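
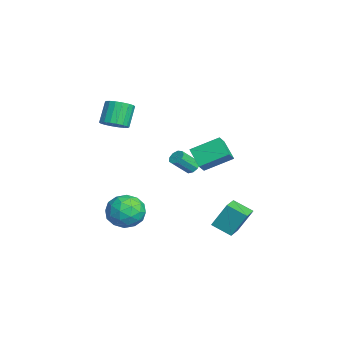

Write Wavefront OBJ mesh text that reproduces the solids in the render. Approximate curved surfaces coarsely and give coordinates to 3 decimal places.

v -0.751 1.687 0.596
v -0.148 1.315 1.229
v -0.656 3.422 1.523
v -0.054 3.05 2.157
v 0.414 2.09 -0.277
v 1.016 1.718 0.357
v 0.508 3.825 0.651
v 1.111 3.453 1.284
v -3.075 1.864 -1.631
v -2.576 2.128 -1.554
v -2.206 1.12 -0.492
v -2.705 0.856 -0.569
v -2.845 2.28 -1.316
v -2.475 1.272 -0.255
v -3.222 2.237 -1.226
v -2.851 1.229 -0.164
v -3.53 2.019 -1.324
v -3.16 1.012 -0.263
v -3.625 1.729 -1.567
v -3.255 0.721 -0.505
v -3.463 1.502 -1.839
v -3.093 0.494 -0.777
v -3.12 1.444 -2.014
v -2.749 0.436 -0.952
v -2.755 1.583 -2.009
v -2.385 0.575 -0.948
v -2.541 1.853 -1.828
v -2.17 0.845 -0.766
v 0.649 2.892 -4.271
v 0.729 3.782 -2.674
v 1.281 3.97 -4.903
v 1.361 4.859 -3.305
v 1.879 2.321 -4.015
v 1.959 3.21 -2.417
v 2.511 3.398 -4.646
v 2.591 4.288 -3.049
v -1.247 -2.945 2.971
v -0.73 -2.225 3.051
v -1.536 -1.795 4.389
v -2.053 -2.515 4.309
v -1.03 -2.094 2.828
v -1.836 -1.664 4.166
v -1.373 -2.131 2.634
v -2.179 -1.701 3.972
v -1.691 -2.33 2.506
v -2.497 -1.9 3.844
v -1.921 -2.65 2.47
v -2.727 -2.22 3.808
v -2.018 -3.029 2.534
v -2.824 -2.599 3.872
v -1.962 -3.391 2.684
v -2.768 -2.961 4.022
v -1.764 -3.665 2.891
v -2.57 -3.235 4.229
v -1.464 -3.796 3.114
v -2.27 -3.366 4.452
v -1.121 -3.759 3.308
v -1.927 -3.329 4.646
v -0.803 -3.56 3.436
v -1.609 -3.13 4.774
v -0.573 -3.24 3.472
v -1.379 -2.81 4.81
v -0.476 -2.861 3.408
v -1.282 -2.431 4.746
v -0.532 -2.499 3.258
v -1.338 -2.069 4.596
v 1.49 -2.272 -2.117
v 2.372 -1.991 -1.275
v 2.828 -3.389 -3.145
v 3.71 -3.108 -2.303
v 2.753 -3.848 -1.983
v 1.926 -3.157 -1.348
v 3.274 -2.223 -3.072
v 2.447 -1.532 -2.437
v 3.474 -1.96 -1.865
v 3.153 -2.965 -1.192
v 2.047 -2.415 -3.228
v 1.726 -3.42 -2.555
v 1.813 -2.033 -1.605
v 3.387 -3.347 -2.815
v 2.824 -3.782 -2.627
v 3.343 -3.616 -2.132
v 1.551 -2.719 -1.648
v 2.07 -2.554 -1.153
v 2.294 -3.646 -1.57
v 3.13 -2.826 -3.267
v 3.649 -2.661 -2.772
v 1.857 -1.764 -2.288
v 2.376 -1.598 -1.793
v 2.906 -1.734 -2.85
v 2.98 -1.85 -1.458
v 3.766 -2.507 -2.062
v 3.51 -1.986 -2.514
v 3.024 -1.58 -2.141
v 2.791 -2.44 -1.062
v 3.577 -3.097 -1.667
v 3.015 -3.532 -1.479
v 2.529 -3.126 -1.105
v 3.439 -2.422 -1.409
v 1.623 -2.283 -2.753
v 2.409 -2.94 -3.358
v 2.671 -2.254 -3.315
v 2.185 -1.848 -2.941
v 1.434 -2.873 -2.358
v 2.22 -3.53 -2.962
v 2.176 -3.8 -2.279
v 1.69 -3.394 -1.906
v 1.761 -2.958 -3.011
f 2 4 1
f 5 2 1
f 1 4 3
f 3 5 1
f 2 8 4
f 6 2 5
f 6 8 2
f 4 8 3
f 7 5 3
f 3 8 7
f 7 6 5
f 8 6 7
f 10 9 13
f 10 13 11
f 11 13 14
f 11 14 12
f 13 9 15
f 13 15 14
f 14 15 16
f 14 16 12
f 15 9 17
f 15 17 16
f 16 17 18
f 16 18 12
f 17 9 19
f 17 19 18
f 18 19 20
f 18 20 12
f 19 9 21
f 19 21 20
f 20 21 22
f 20 22 12
f 21 9 23
f 21 23 22
f 22 23 24
f 22 24 12
f 23 9 25
f 23 25 24
f 24 25 26
f 24 26 12
f 25 9 27
f 25 27 26
f 26 27 28
f 26 28 12
f 27 9 10
f 27 10 28
f 28 10 11
f 28 11 12
f 30 32 29
f 33 30 29
f 29 32 31
f 31 33 29
f 30 36 32
f 34 30 33
f 34 36 30
f 32 36 31
f 35 33 31
f 31 36 35
f 35 34 33
f 36 34 35
f 38 37 41
f 38 41 39
f 39 41 42
f 39 42 40
f 41 37 43
f 41 43 42
f 42 43 44
f 42 44 40
f 43 37 45
f 43 45 44
f 44 45 46
f 44 46 40
f 45 37 47
f 45 47 46
f 46 47 48
f 46 48 40
f 47 37 49
f 47 49 48
f 48 49 50
f 48 50 40
f 49 37 51
f 49 51 50
f 50 51 52
f 50 52 40
f 51 37 53
f 51 53 52
f 52 53 54
f 52 54 40
f 53 37 55
f 53 55 54
f 54 55 56
f 54 56 40
f 55 37 57
f 55 57 56
f 56 57 58
f 56 58 40
f 57 37 59
f 57 59 58
f 58 59 60
f 58 60 40
f 59 37 61
f 59 61 60
f 60 61 62
f 60 62 40
f 61 37 63
f 61 63 62
f 62 63 64
f 62 64 40
f 63 37 65
f 63 65 64
f 64 65 66
f 64 66 40
f 65 37 38
f 65 38 66
f 66 38 39
f 66 39 40
f 67 104 83
f 104 78 107
f 83 107 72
f 104 107 83
f 67 83 79
f 83 72 84
f 79 84 68
f 83 84 79
f 67 79 88
f 79 68 89
f 88 89 74
f 79 89 88
f 67 88 100
f 88 74 103
f 100 103 77
f 88 103 100
f 67 100 104
f 100 77 108
f 104 108 78
f 100 108 104
f 68 84 95
f 84 72 98
f 95 98 76
f 84 98 95
f 72 107 85
f 107 78 106
f 85 106 71
f 107 106 85
f 78 108 105
f 108 77 101
f 105 101 69
f 108 101 105
f 77 103 102
f 103 74 90
f 102 90 73
f 103 90 102
f 74 89 94
f 89 68 91
f 94 91 75
f 89 91 94
f 70 96 82
f 96 76 97
f 82 97 71
f 96 97 82
f 70 82 80
f 82 71 81
f 80 81 69
f 82 81 80
f 70 80 87
f 80 69 86
f 87 86 73
f 80 86 87
f 70 87 92
f 87 73 93
f 92 93 75
f 87 93 92
f 70 92 96
f 92 75 99
f 96 99 76
f 92 99 96
f 71 97 85
f 97 76 98
f 85 98 72
f 97 98 85
f 69 81 105
f 81 71 106
f 105 106 78
f 81 106 105
f 73 86 102
f 86 69 101
f 102 101 77
f 86 101 102
f 75 93 94
f 93 73 90
f 94 90 74
f 93 90 94
f 76 99 95
f 99 75 91
f 95 91 68
f 99 91 95



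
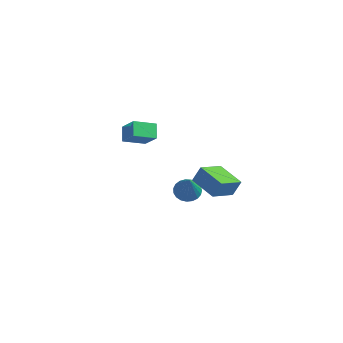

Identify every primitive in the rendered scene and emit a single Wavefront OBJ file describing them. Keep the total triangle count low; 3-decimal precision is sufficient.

v -3.258 -2.035 -0.937
v -2.435 -2.239 -0.16
v -2.669 -1.124 -1.321
v -1.846 -1.328 -0.544
v -2.854 -2.532 -1.496
v -2.031 -2.736 -0.719
v -2.265 -1.621 -1.88
v -1.442 -1.825 -1.103
v 1.107 -2.876 -2.96
v 1.66 -2.872 -3.263
v 1.893 -3.744 -1.54
v 1.669 -2.646 -3.13
v 1.581 -2.46 -2.968
v 1.411 -2.346 -2.804
v 1.189 -2.324 -2.667
v 0.953 -2.397 -2.581
v 0.743 -2.552 -2.56
v 0.596 -2.764 -2.609
v 0.538 -2.995 -2.718
v 0.578 -3.205 -2.869
v 0.71 -3.359 -3.035
v 0.91 -3.428 -3.189
v 1.145 -3.403 -3.303
v 1.373 -3.286 -3.357
v 1.555 -3.098 -3.343
v 2.343 -4.159 -1.124
v 2.59 -3.897 -0.354
v 2.512 -2.956 -1.588
v 2.759 -2.694 -0.818
v 3.661 -4.466 -1.442
v 3.908 -4.204 -0.672
v 3.83 -3.263 -1.906
v 4.077 -3.001 -1.136
f 2 4 1
f 5 2 1
f 1 4 3
f 3 5 1
f 2 8 4
f 6 2 5
f 6 8 2
f 4 8 3
f 7 5 3
f 3 8 7
f 7 6 5
f 8 6 7
f 10 9 12
f 10 12 11
f 12 9 13
f 12 13 11
f 13 9 14
f 13 14 11
f 14 9 15
f 14 15 11
f 15 9 16
f 15 16 11
f 16 9 17
f 16 17 11
f 17 9 18
f 17 18 11
f 18 9 19
f 18 19 11
f 19 9 20
f 19 20 11
f 20 9 21
f 20 21 11
f 21 9 22
f 21 22 11
f 22 9 23
f 22 23 11
f 23 9 24
f 23 24 11
f 24 9 25
f 24 25 11
f 25 9 10
f 25 10 11
f 27 29 26
f 30 27 26
f 26 29 28
f 28 30 26
f 27 33 29
f 31 27 30
f 31 33 27
f 29 33 28
f 32 30 28
f 28 33 32
f 32 31 30
f 33 31 32



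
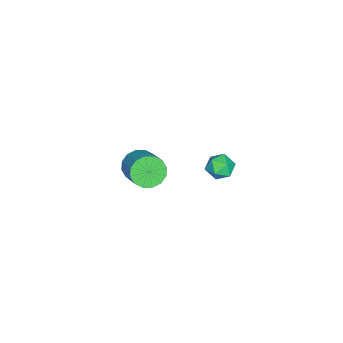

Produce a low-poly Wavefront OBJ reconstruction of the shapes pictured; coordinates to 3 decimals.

v -1.067 -2.291 -3.654
v -0.717 -1.983 -4.412
v 0.377 -1.141 -3.564
v 0.027 -1.449 -2.806
v -1.041 -1.677 -4.297
v 0.052 -0.834 -3.449
v -1.373 -1.535 -4.01
v -0.279 -0.693 -3.162
v -1.622 -1.596 -3.628
v -0.529 -0.754 -2.78
v -1.723 -1.843 -3.252
v -0.629 -1.001 -2.404
v -1.648 -2.211 -2.985
v -0.554 -1.368 -2.137
v -1.417 -2.599 -2.896
v -0.323 -1.757 -2.048
v -1.092 -2.906 -3.011
v 0.001 -2.063 -2.163
v -0.761 -3.047 -3.298
v 0.333 -2.205 -2.45
v -0.511 -2.986 -3.68
v 0.582 -2.144 -2.832
v -0.411 -2.739 -4.056
v 0.683 -1.897 -3.208
v -0.486 -2.372 -4.323
v 0.608 -1.529 -3.475
v 2.792 3.049 2.385
v 3.255 3.357 1.953
v 3.645 2.723 3.067
v 4.108 3.031 2.635
v 3.664 3.425 3.015
v 3.137 3.626 2.593
v 3.763 2.454 2.427
v 3.236 2.655 2.005
v 3.855 2.99 1.979
v 3.794 3.59 2.342
v 3.106 2.49 2.678
v 3.045 3.09 3.041
f 2 1 5
f 2 5 3
f 3 5 6
f 3 6 4
f 5 1 7
f 5 7 6
f 6 7 8
f 6 8 4
f 7 1 9
f 7 9 8
f 8 9 10
f 8 10 4
f 9 1 11
f 9 11 10
f 10 11 12
f 10 12 4
f 11 1 13
f 11 13 12
f 12 13 14
f 12 14 4
f 13 1 15
f 13 15 14
f 14 15 16
f 14 16 4
f 15 1 17
f 15 17 16
f 16 17 18
f 16 18 4
f 17 1 19
f 17 19 18
f 18 19 20
f 18 20 4
f 19 1 21
f 19 21 20
f 20 21 22
f 20 22 4
f 21 1 23
f 21 23 22
f 22 23 24
f 22 24 4
f 23 1 25
f 23 25 24
f 24 25 26
f 24 26 4
f 25 1 2
f 25 2 26
f 26 2 3
f 26 3 4
f 27 38 32
f 27 32 28
f 27 28 34
f 27 34 37
f 27 37 38
f 28 32 36
f 32 38 31
f 38 37 29
f 37 34 33
f 34 28 35
f 30 36 31
f 30 31 29
f 30 29 33
f 30 33 35
f 30 35 36
f 31 36 32
f 29 31 38
f 33 29 37
f 35 33 34
f 36 35 28



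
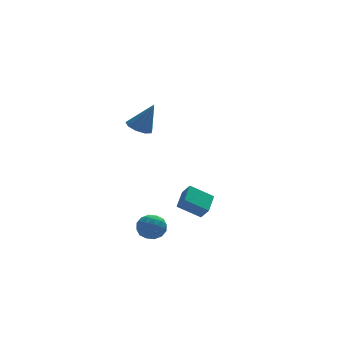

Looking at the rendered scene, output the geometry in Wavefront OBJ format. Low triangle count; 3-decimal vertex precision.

v -3.853 -2.434 -3.984
v -3.03 -2.88 -4.228
v -4.51 -3.82 -3.672
v -3.687 -4.266 -3.916
v -3.726 -3.728 -3.112
v -3.32 -2.872 -3.306
v -4.22 -3.828 -4.594
v -3.814 -2.972 -4.788
v -3.256 -3.741 -4.605
v -2.951 -3.679 -3.689
v -4.589 -3.021 -4.211
v -4.284 -2.959 -3.295
v -3.384 -2.535 -4.134
v -4.156 -4.165 -3.766
v -4.179 -3.849 -3.294
v -3.695 -4.11 -3.437
v -3.554 -2.531 -3.591
v -3.071 -2.792 -3.735
v -3.48 -3.291 -3.079
v -4.469 -3.908 -4.165
v -3.986 -4.169 -4.309
v -3.845 -2.59 -4.463
v -3.361 -2.851 -4.606
v -4.06 -3.409 -4.821
v -3.033 -3.304 -4.499
v -3.419 -4.118 -4.315
v -3.733 -3.861 -4.714
v -3.494 -3.358 -4.828
v -2.854 -3.267 -3.96
v -3.24 -4.082 -3.777
v -3.263 -3.766 -3.305
v -3.024 -3.262 -3.418
v -2.987 -3.774 -4.182
v -4.3 -2.618 -4.123
v -4.686 -3.433 -3.94
v -4.516 -3.438 -4.482
v -4.277 -2.934 -4.595
v -4.121 -2.582 -3.585
v -4.507 -3.396 -3.401
v -4.046 -3.342 -3.072
v -3.807 -2.839 -3.186
v -4.553 -2.926 -3.718
v -3.796 -0.582 3.066
v -3.182 -1.104 2.712
v -2.944 -0.838 4.914
v -2.995 -0.532 2.704
v -3.182 0.017 2.867
v -3.657 0.285 3.122
v -4.196 0.148 3.352
v -4.548 -0.331 3.448
v -4.548 -0.927 3.365
v -4.196 -1.362 3.143
v -3.656 -1.432 2.885
v 0.016 -0.57 -4.986
v -1.402 -0.179 -4.074
v 0.716 0.731 -4.454
v -0.702 1.122 -3.543
v 0.362 -1.062 -4.237
v -1.056 -0.671 -3.326
v 1.062 0.239 -3.706
v -0.356 0.63 -2.794
f 1 38 17
f 38 12 41
f 17 41 6
f 38 41 17
f 1 17 13
f 17 6 18
f 13 18 2
f 17 18 13
f 1 13 22
f 13 2 23
f 22 23 8
f 13 23 22
f 1 22 34
f 22 8 37
f 34 37 11
f 22 37 34
f 1 34 38
f 34 11 42
f 38 42 12
f 34 42 38
f 2 18 29
f 18 6 32
f 29 32 10
f 18 32 29
f 6 41 19
f 41 12 40
f 19 40 5
f 41 40 19
f 12 42 39
f 42 11 35
f 39 35 3
f 42 35 39
f 11 37 36
f 37 8 24
f 36 24 7
f 37 24 36
f 8 23 28
f 23 2 25
f 28 25 9
f 23 25 28
f 4 30 16
f 30 10 31
f 16 31 5
f 30 31 16
f 4 16 14
f 16 5 15
f 14 15 3
f 16 15 14
f 4 14 21
f 14 3 20
f 21 20 7
f 14 20 21
f 4 21 26
f 21 7 27
f 26 27 9
f 21 27 26
f 4 26 30
f 26 9 33
f 30 33 10
f 26 33 30
f 5 31 19
f 31 10 32
f 19 32 6
f 31 32 19
f 3 15 39
f 15 5 40
f 39 40 12
f 15 40 39
f 7 20 36
f 20 3 35
f 36 35 11
f 20 35 36
f 9 27 28
f 27 7 24
f 28 24 8
f 27 24 28
f 10 33 29
f 33 9 25
f 29 25 2
f 33 25 29
f 44 43 46
f 44 46 45
f 46 43 47
f 46 47 45
f 47 43 48
f 47 48 45
f 48 43 49
f 48 49 45
f 49 43 50
f 49 50 45
f 50 43 51
f 50 51 45
f 51 43 52
f 51 52 45
f 52 43 53
f 52 53 45
f 53 43 44
f 53 44 45
f 55 57 54
f 58 55 54
f 54 57 56
f 56 58 54
f 55 61 57
f 59 55 58
f 59 61 55
f 57 61 56
f 60 58 56
f 56 61 60
f 60 59 58
f 61 59 60



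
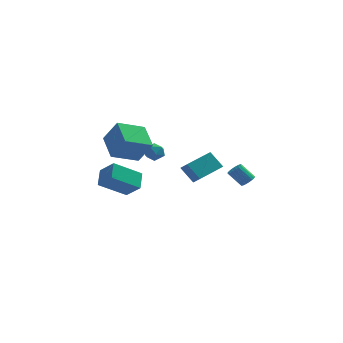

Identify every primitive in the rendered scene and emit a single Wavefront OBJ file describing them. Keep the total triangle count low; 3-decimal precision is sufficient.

v -2.287 3.958 -0.511
v -1.605 3.779 -0.342
v -2.575 2.821 -0.558
v -1.893 2.642 -0.389
v -2.317 2.96 0.106
v -2.14 3.663 0.135
v -2.04 2.937 -1.035
v -1.863 3.64 -1.006
v -1.452 3.148 -0.665
v -1.624 3.162 0.04
v -2.556 3.438 -0.94
v -2.728 3.452 -0.235
v -5.144 1.012 -2.425
v -4.229 0.424 -1.576
v -5.182 2.078 -1.647
v -4.267 1.489 -0.797
v -3.573 1.871 -3.523
v -2.658 1.282 -2.673
v -3.611 2.936 -2.744
v -2.696 2.348 -1.895
v 4.115 -3.985 0.29
v 4.377 -4.33 0.538
v 3.608 -4.281 1.419
v 3.345 -3.935 1.17
v 4.473 -4.123 0.61
v 3.703 -4.074 1.491
v 4.486 -3.884 0.609
v 3.717 -3.835 1.489
v 4.415 -3.668 0.535
v 3.645 -3.619 1.415
v 4.275 -3.525 0.404
v 3.505 -3.476 1.284
v 4.098 -3.487 0.247
v 3.328 -3.438 1.128
v 3.925 -3.563 0.1
v 3.156 -3.513 0.981
v 3.795 -3.735 -0.003
v 3.026 -3.686 0.877
v 3.739 -3.965 -0.039
v 2.97 -3.916 0.841
v 3.769 -4.199 -0
v 2.999 -4.15 0.88
v 3.878 -4.384 0.105
v 3.108 -4.335 0.985
v 4.041 -4.478 0.253
v 3.272 -4.429 1.133
v 4.221 -4.458 0.409
v 3.452 -4.409 1.29
v 0.505 1.042 -1.955
v 0.96 0.399 -1.406
v -0.283 1.349 -0.941
v 0.172 0.706 -0.393
v 1.728 2.374 -1.407
v 2.183 1.731 -0.859
v 0.94 2.681 -0.394
v 1.395 2.038 0.155
v -2.551 -0.131 0.1
v -4 -1.149 0.732
v -3.239 1.394 0.979
v -4.688 0.377 1.611
v -1.652 -0.537 1.509
v -3.101 -1.554 2.141
v -2.34 0.989 2.388
v -3.789 -0.029 3.02
f 1 12 6
f 1 6 2
f 1 2 8
f 1 8 11
f 1 11 12
f 2 6 10
f 6 12 5
f 12 11 3
f 11 8 7
f 8 2 9
f 4 10 5
f 4 5 3
f 4 3 7
f 4 7 9
f 4 9 10
f 5 10 6
f 3 5 12
f 7 3 11
f 9 7 8
f 10 9 2
f 14 16 13
f 17 14 13
f 13 16 15
f 15 17 13
f 14 20 16
f 18 14 17
f 18 20 14
f 16 20 15
f 19 17 15
f 15 20 19
f 19 18 17
f 20 18 19
f 22 21 25
f 22 25 23
f 23 25 26
f 23 26 24
f 25 21 27
f 25 27 26
f 26 27 28
f 26 28 24
f 27 21 29
f 27 29 28
f 28 29 30
f 28 30 24
f 29 21 31
f 29 31 30
f 30 31 32
f 30 32 24
f 31 21 33
f 31 33 32
f 32 33 34
f 32 34 24
f 33 21 35
f 33 35 34
f 34 35 36
f 34 36 24
f 35 21 37
f 35 37 36
f 36 37 38
f 36 38 24
f 37 21 39
f 37 39 38
f 38 39 40
f 38 40 24
f 39 21 41
f 39 41 40
f 40 41 42
f 40 42 24
f 41 21 43
f 41 43 42
f 42 43 44
f 42 44 24
f 43 21 45
f 43 45 44
f 44 45 46
f 44 46 24
f 45 21 47
f 45 47 46
f 46 47 48
f 46 48 24
f 47 21 22
f 47 22 48
f 48 22 23
f 48 23 24
f 50 52 49
f 53 50 49
f 49 52 51
f 51 53 49
f 50 56 52
f 54 50 53
f 54 56 50
f 52 56 51
f 55 53 51
f 51 56 55
f 55 54 53
f 56 54 55
f 58 60 57
f 61 58 57
f 57 60 59
f 59 61 57
f 58 64 60
f 62 58 61
f 62 64 58
f 60 64 59
f 63 61 59
f 59 64 63
f 63 62 61
f 64 62 63



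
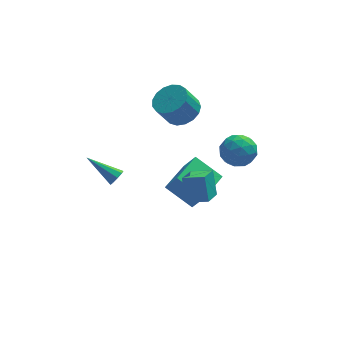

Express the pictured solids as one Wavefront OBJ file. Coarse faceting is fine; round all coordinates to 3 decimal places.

v 0.801 1.956 3.013
v 1.428 2.645 3.496
v 0.686 2.414 4.79
v 0.059 1.724 4.307
v 1.047 2.927 3.327
v 0.305 2.695 4.622
v 0.61 2.985 3.087
v -0.133 2.754 4.381
v 0.216 2.808 2.83
v -0.526 2.577 4.124
v -0.043 2.436 2.614
v -0.786 2.205 3.908
v -0.109 1.953 2.49
v -0.852 1.722 3.784
v 0.033 1.471 2.486
v -0.709 1.24 3.78
v 0.352 1.1 2.602
v -0.391 0.869 3.896
v 0.773 0.925 2.813
v 0.03 0.694 4.107
v 1.201 0.986 3.069
v 0.458 0.755 4.363
v 1.537 1.269 3.313
v 0.795 1.038 4.607
v 1.705 1.71 3.487
v 0.962 1.478 4.782
v 1.666 2.206 3.554
v 0.923 1.975 4.848
v 0.966 -0.338 -3.133
v -0.356 0.584 -2.108
v 2.227 1.427 -3.094
v 0.905 2.349 -2.069
v 1.535 -0.769 -2.011
v 0.213 0.153 -0.986
v 2.796 0.996 -1.972
v 1.474 1.918 -0.947
v 0.077 -4.141 1.07
v -0.024 -3.398 2.38
v 0.685 -2.966 0.451
v 0.584 -2.223 1.762
v 1.156 -4.537 1.378
v 1.055 -3.794 2.689
v 1.764 -3.362 0.76
v 1.663 -2.619 2.07
v 3.213 0.697 1.781
v 4.22 0.427 1.53
v 2.62 -0.627 0.83
v 3.627 -0.897 0.579
v 3.273 -1.025 1.583
v 3.639 -0.207 2.17
v 3.201 0.007 0.19
v 3.567 0.825 0.777
v 4.213 0.001 0.546
v 4.257 -0.637 1.407
v 2.583 0.437 0.953
v 2.627 -0.201 1.814
v 3.769 0.679 1.739
v 3.071 -0.879 0.621
v 2.863 -0.954 1.211
v 3.455 -1.113 1.063
v 3.427 0.306 2.116
v 4.019 0.147 1.968
v 3.462 -0.707 1.999
v 2.821 -0.347 0.392
v 3.413 -0.506 0.244
v 3.385 0.913 1.297
v 3.977 0.754 1.149
v 3.378 0.507 0.361
v 4.356 0.269 1.013
v 4.007 -0.51 0.454
v 3.757 0.022 0.225
v 3.973 0.503 0.571
v 4.382 -0.106 1.519
v 4.033 -0.885 0.96
v 3.825 -0.96 1.55
v 4.041 -0.479 1.895
v 4.378 -0.357 0.941
v 2.807 0.685 1.4
v 2.458 -0.094 0.841
v 2.799 0.279 0.465
v 3.015 0.76 0.81
v 2.833 0.31 1.906
v 2.484 -0.469 1.347
v 2.867 -0.703 1.789
v 3.083 -0.222 2.135
v 2.462 0.157 1.419
v -2.787 1.751 -2.065
v -2.408 2.017 -1.769
v -4.293 2.729 -1.015
v -2.515 2.226 -2.118
v -2.782 2.157 -2.436
v -3.052 1.85 -2.537
v -3.167 1.485 -2.362
v -3.059 1.276 -2.012
v -2.792 1.345 -1.694
v -2.523 1.652 -1.593
f 2 1 5
f 2 5 3
f 3 5 6
f 3 6 4
f 5 1 7
f 5 7 6
f 6 7 8
f 6 8 4
f 7 1 9
f 7 9 8
f 8 9 10
f 8 10 4
f 9 1 11
f 9 11 10
f 10 11 12
f 10 12 4
f 11 1 13
f 11 13 12
f 12 13 14
f 12 14 4
f 13 1 15
f 13 15 14
f 14 15 16
f 14 16 4
f 15 1 17
f 15 17 16
f 16 17 18
f 16 18 4
f 17 1 19
f 17 19 18
f 18 19 20
f 18 20 4
f 19 1 21
f 19 21 20
f 20 21 22
f 20 22 4
f 21 1 23
f 21 23 22
f 22 23 24
f 22 24 4
f 23 1 25
f 23 25 24
f 24 25 26
f 24 26 4
f 25 1 27
f 25 27 26
f 26 27 28
f 26 28 4
f 27 1 2
f 27 2 28
f 28 2 3
f 28 3 4
f 30 32 29
f 33 30 29
f 29 32 31
f 31 33 29
f 30 36 32
f 34 30 33
f 34 36 30
f 32 36 31
f 35 33 31
f 31 36 35
f 35 34 33
f 36 34 35
f 38 40 37
f 41 38 37
f 37 40 39
f 39 41 37
f 38 44 40
f 42 38 41
f 42 44 38
f 40 44 39
f 43 41 39
f 39 44 43
f 43 42 41
f 44 42 43
f 45 82 61
f 82 56 85
f 61 85 50
f 82 85 61
f 45 61 57
f 61 50 62
f 57 62 46
f 61 62 57
f 45 57 66
f 57 46 67
f 66 67 52
f 57 67 66
f 45 66 78
f 66 52 81
f 78 81 55
f 66 81 78
f 45 78 82
f 78 55 86
f 82 86 56
f 78 86 82
f 46 62 73
f 62 50 76
f 73 76 54
f 62 76 73
f 50 85 63
f 85 56 84
f 63 84 49
f 85 84 63
f 56 86 83
f 86 55 79
f 83 79 47
f 86 79 83
f 55 81 80
f 81 52 68
f 80 68 51
f 81 68 80
f 52 67 72
f 67 46 69
f 72 69 53
f 67 69 72
f 48 74 60
f 74 54 75
f 60 75 49
f 74 75 60
f 48 60 58
f 60 49 59
f 58 59 47
f 60 59 58
f 48 58 65
f 58 47 64
f 65 64 51
f 58 64 65
f 48 65 70
f 65 51 71
f 70 71 53
f 65 71 70
f 48 70 74
f 70 53 77
f 74 77 54
f 70 77 74
f 49 75 63
f 75 54 76
f 63 76 50
f 75 76 63
f 47 59 83
f 59 49 84
f 83 84 56
f 59 84 83
f 51 64 80
f 64 47 79
f 80 79 55
f 64 79 80
f 53 71 72
f 71 51 68
f 72 68 52
f 71 68 72
f 54 77 73
f 77 53 69
f 73 69 46
f 77 69 73
f 88 87 90
f 88 90 89
f 90 87 91
f 90 91 89
f 91 87 92
f 91 92 89
f 92 87 93
f 92 93 89
f 93 87 94
f 93 94 89
f 94 87 95
f 94 95 89
f 95 87 96
f 95 96 89
f 96 87 88
f 96 88 89



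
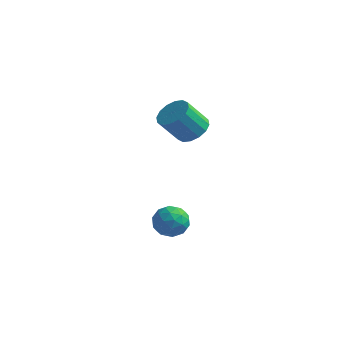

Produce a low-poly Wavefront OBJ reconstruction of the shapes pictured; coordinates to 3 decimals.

v 1.228 0.824 -3.089
v 2.027 0.889 -3.863
v 1.193 -0.969 -3.277
v 1.992 -0.904 -4.051
v 2.228 -0.673 -2.986
v 2.249 0.435 -2.87
v 0.971 -0.515 -4.27
v 0.992 0.593 -4.154
v 1.868 0.062 -4.593
v 2.645 -0.036 -3.8
v 0.575 -0.044 -3.34
v 1.352 -0.142 -2.547
v 1.63 1.014 -3.46
v 1.59 -1.094 -3.68
v 1.728 -0.959 -3.054
v 2.198 -0.92 -3.509
v 1.761 0.747 -2.876
v 2.23 0.786 -3.331
v 2.349 -0.133 -2.816
v 0.99 -0.866 -3.809
v 1.459 -0.827 -4.264
v 1.022 0.84 -3.631
v 1.492 0.879 -4.086
v 0.871 0.053 -4.324
v 2.007 0.566 -4.344
v 1.986 -0.488 -4.454
v 1.386 -0.259 -4.583
v 1.399 0.392 -4.515
v 2.463 0.509 -3.878
v 2.443 -0.545 -3.988
v 2.581 -0.41 -3.362
v 2.594 0.242 -3.294
v 2.37 0.022 -4.306
v 0.777 0.465 -3.152
v 0.757 -0.589 -3.262
v 0.626 -0.322 -3.846
v 0.639 0.33 -3.778
v 1.234 0.408 -2.686
v 1.213 -0.646 -2.796
v 1.821 -0.472 -2.625
v 1.834 0.179 -2.557
v 0.85 -0.102 -2.834
v 1.381 2.615 2.339
v 2.295 2.801 2.884
v 1.572 1.831 4.426
v 0.659 1.645 3.881
v 1.964 3.236 3.003
v 1.242 2.266 4.545
v 1.478 3.505 2.944
v 0.755 2.535 4.486
v 0.965 3.535 2.722
v 0.243 2.565 4.265
v 0.564 3.319 2.399
v -0.158 2.348 3.941
v 0.382 2.914 2.059
v -0.341 1.944 3.601
v 0.468 2.429 1.794
v -0.255 1.459 3.336
v 0.798 1.994 1.675
v 0.076 1.024 3.217
v 1.285 1.725 1.734
v 0.562 0.755 3.276
v 1.797 1.695 1.955
v 1.075 0.725 3.498
v 2.198 1.912 2.279
v 1.476 0.941 3.821
v 2.381 2.316 2.619
v 1.658 1.346 4.161
f 1 38 17
f 38 12 41
f 17 41 6
f 38 41 17
f 1 17 13
f 17 6 18
f 13 18 2
f 17 18 13
f 1 13 22
f 13 2 23
f 22 23 8
f 13 23 22
f 1 22 34
f 22 8 37
f 34 37 11
f 22 37 34
f 1 34 38
f 34 11 42
f 38 42 12
f 34 42 38
f 2 18 29
f 18 6 32
f 29 32 10
f 18 32 29
f 6 41 19
f 41 12 40
f 19 40 5
f 41 40 19
f 12 42 39
f 42 11 35
f 39 35 3
f 42 35 39
f 11 37 36
f 37 8 24
f 36 24 7
f 37 24 36
f 8 23 28
f 23 2 25
f 28 25 9
f 23 25 28
f 4 30 16
f 30 10 31
f 16 31 5
f 30 31 16
f 4 16 14
f 16 5 15
f 14 15 3
f 16 15 14
f 4 14 21
f 14 3 20
f 21 20 7
f 14 20 21
f 4 21 26
f 21 7 27
f 26 27 9
f 21 27 26
f 4 26 30
f 26 9 33
f 30 33 10
f 26 33 30
f 5 31 19
f 31 10 32
f 19 32 6
f 31 32 19
f 3 15 39
f 15 5 40
f 39 40 12
f 15 40 39
f 7 20 36
f 20 3 35
f 36 35 11
f 20 35 36
f 9 27 28
f 27 7 24
f 28 24 8
f 27 24 28
f 10 33 29
f 33 9 25
f 29 25 2
f 33 25 29
f 44 43 47
f 44 47 45
f 45 47 48
f 45 48 46
f 47 43 49
f 47 49 48
f 48 49 50
f 48 50 46
f 49 43 51
f 49 51 50
f 50 51 52
f 50 52 46
f 51 43 53
f 51 53 52
f 52 53 54
f 52 54 46
f 53 43 55
f 53 55 54
f 54 55 56
f 54 56 46
f 55 43 57
f 55 57 56
f 56 57 58
f 56 58 46
f 57 43 59
f 57 59 58
f 58 59 60
f 58 60 46
f 59 43 61
f 59 61 60
f 60 61 62
f 60 62 46
f 61 43 63
f 61 63 62
f 62 63 64
f 62 64 46
f 63 43 65
f 63 65 64
f 64 65 66
f 64 66 46
f 65 43 67
f 65 67 66
f 66 67 68
f 66 68 46
f 67 43 44
f 67 44 68
f 68 44 45
f 68 45 46



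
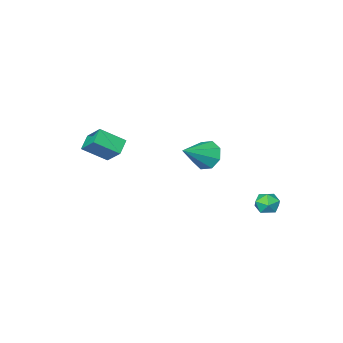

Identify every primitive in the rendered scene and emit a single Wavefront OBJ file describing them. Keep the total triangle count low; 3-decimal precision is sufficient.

v -3.839 3.527 -2.103
v -3.034 3.582 -2.167
v -3.806 2.358 -2.693
v -3.001 2.413 -2.757
v -3.344 2.317 -2.03
v -3.364 3.039 -1.665
v -3.476 2.901 -3.195
v -3.496 3.623 -2.83
v -2.809 3.195 -2.842
v -2.728 2.834 -2.122
v -4.112 3.106 -2.738
v -4.031 2.745 -2.018
v 4.09 -3.1 2.338
v 3.992 -1.974 3.355
v 2.903 -2.38 1.427
v 2.806 -1.254 2.444
v 4.814 -2.566 1.816
v 4.717 -1.44 2.833
v 3.628 -1.846 0.905
v 3.53 -0.72 1.922
v -3.659 -3.067 -1.67
v -3.146 -2.899 -2.57
v -1.821 -2.793 -0.57
v -3.438 -2.221 -2.251
v -3.859 -2.04 -1.592
v -4.164 -2.46 -0.978
v -4.173 -3.236 -0.77
v -3.881 -3.913 -1.089
v -3.459 -4.095 -1.748
v -3.154 -3.675 -2.362
f 1 12 6
f 1 6 2
f 1 2 8
f 1 8 11
f 1 11 12
f 2 6 10
f 6 12 5
f 12 11 3
f 11 8 7
f 8 2 9
f 4 10 5
f 4 5 3
f 4 3 7
f 4 7 9
f 4 9 10
f 5 10 6
f 3 5 12
f 7 3 11
f 9 7 8
f 10 9 2
f 14 16 13
f 17 14 13
f 13 16 15
f 15 17 13
f 14 20 16
f 18 14 17
f 18 20 14
f 16 20 15
f 19 17 15
f 15 20 19
f 19 18 17
f 20 18 19
f 22 21 24
f 22 24 23
f 24 21 25
f 24 25 23
f 25 21 26
f 25 26 23
f 26 21 27
f 26 27 23
f 27 21 28
f 27 28 23
f 28 21 29
f 28 29 23
f 29 21 30
f 29 30 23
f 30 21 22
f 30 22 23



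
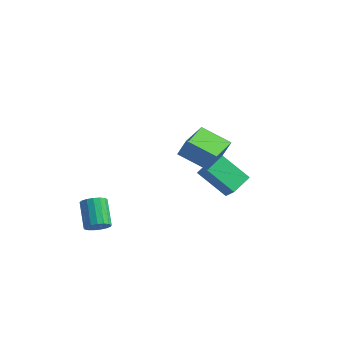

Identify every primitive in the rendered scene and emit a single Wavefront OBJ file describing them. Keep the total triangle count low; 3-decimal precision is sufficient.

v 3.101 -3.37 3.778
v 3.482 -3.194 4.752
v 2.685 -1.554 3.613
v 3.066 -1.378 4.586
v 4.614 -3.082 3.134
v 4.995 -2.906 4.107
v 4.198 -1.266 2.968
v 4.579 -1.09 3.942
v 2.349 1.805 -2.425
v 0.808 1.478 -1.129
v 2.419 3.071 -2.023
v 0.878 2.744 -0.726
v 3.022 1.536 -1.694
v 1.481 1.209 -0.397
v 3.092 2.802 -1.291
v 1.551 2.475 0.005
v -1.257 -3.984 -2.902
v -0.786 -4.067 -2.405
v -1.711 -3.199 -1.381
v -2.183 -3.116 -1.878
v -0.693 -3.789 -2.556
v -1.618 -2.921 -1.533
v -0.729 -3.555 -2.787
v -1.655 -2.687 -1.764
v -0.886 -3.42 -3.044
v -1.812 -2.552 -2.021
v -1.128 -3.414 -3.268
v -2.054 -2.546 -2.245
v -1.4 -3.538 -3.409
v -2.326 -2.671 -2.386
v -1.639 -3.765 -3.433
v -2.565 -2.897 -2.41
v -1.791 -4.042 -3.335
v -2.716 -3.174 -2.312
v -1.82 -4.305 -3.138
v -2.746 -3.438 -2.115
v -1.72 -4.495 -2.887
v -2.646 -3.627 -1.864
v -1.514 -4.568 -2.639
v -2.44 -3.7 -1.616
v -1.25 -4.507 -2.452
v -2.176 -3.639 -1.428
v -0.987 -4.326 -2.367
v -1.912 -3.458 -1.344
f 2 4 1
f 5 2 1
f 1 4 3
f 3 5 1
f 2 8 4
f 6 2 5
f 6 8 2
f 4 8 3
f 7 5 3
f 3 8 7
f 7 6 5
f 8 6 7
f 10 12 9
f 13 10 9
f 9 12 11
f 11 13 9
f 10 16 12
f 14 10 13
f 14 16 10
f 12 16 11
f 15 13 11
f 11 16 15
f 15 14 13
f 16 14 15
f 18 17 21
f 18 21 19
f 19 21 22
f 19 22 20
f 21 17 23
f 21 23 22
f 22 23 24
f 22 24 20
f 23 17 25
f 23 25 24
f 24 25 26
f 24 26 20
f 25 17 27
f 25 27 26
f 26 27 28
f 26 28 20
f 27 17 29
f 27 29 28
f 28 29 30
f 28 30 20
f 29 17 31
f 29 31 30
f 30 31 32
f 30 32 20
f 31 17 33
f 31 33 32
f 32 33 34
f 32 34 20
f 33 17 35
f 33 35 34
f 34 35 36
f 34 36 20
f 35 17 37
f 35 37 36
f 36 37 38
f 36 38 20
f 37 17 39
f 37 39 38
f 38 39 40
f 38 40 20
f 39 17 41
f 39 41 40
f 40 41 42
f 40 42 20
f 41 17 43
f 41 43 42
f 42 43 44
f 42 44 20
f 43 17 18
f 43 18 44
f 44 18 19
f 44 19 20



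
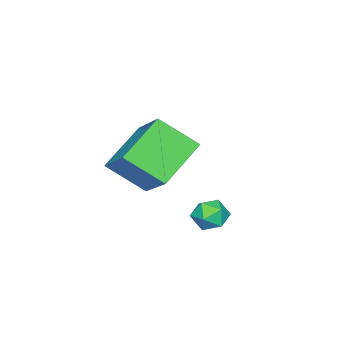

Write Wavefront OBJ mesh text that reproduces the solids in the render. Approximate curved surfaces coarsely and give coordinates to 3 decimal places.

v -0.022 1.745 -2.698
v 0.458 1.706 -2.275
v 0.262 0.834 -3.105
v 0.742 0.795 -2.682
v 0.135 0.742 -2.484
v -0.041 1.305 -2.232
v 0.761 1.235 -3.148
v 0.585 1.798 -2.896
v 0.942 1.39 -2.553
v 0.555 1.086 -2.142
v 0.165 1.454 -3.238
v -0.222 1.15 -2.827
v -2.468 -3.083 -1.514
v -1.445 -1.705 -0.252
v -2.923 -1.834 -2.508
v -1.9 -0.456 -1.246
v -0.86 -3.324 -2.554
v 0.163 -1.946 -1.292
v -1.315 -2.075 -3.548
v -0.292 -0.697 -2.286
f 1 12 6
f 1 6 2
f 1 2 8
f 1 8 11
f 1 11 12
f 2 6 10
f 6 12 5
f 12 11 3
f 11 8 7
f 8 2 9
f 4 10 5
f 4 5 3
f 4 3 7
f 4 7 9
f 4 9 10
f 5 10 6
f 3 5 12
f 7 3 11
f 9 7 8
f 10 9 2
f 14 16 13
f 17 14 13
f 13 16 15
f 15 17 13
f 14 20 16
f 18 14 17
f 18 20 14
f 16 20 15
f 19 17 15
f 15 20 19
f 19 18 17
f 20 18 19



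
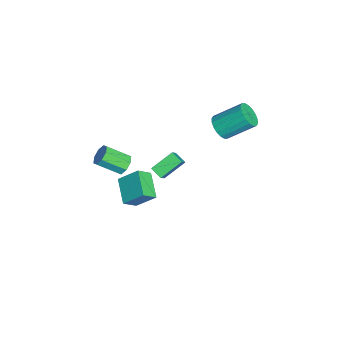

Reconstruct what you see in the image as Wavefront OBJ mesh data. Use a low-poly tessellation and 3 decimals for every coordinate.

v -2.706 2.055 0.2
v -2.183 2.436 -0.319
v -2.17 4.026 0.86
v -2.694 3.645 1.38
v -2.514 2.535 -0.449
v -2.501 4.125 0.73
v -2.883 2.539 -0.45
v -2.871 4.129 0.729
v -3.218 2.447 -0.323
v -3.205 4.037 0.857
v -3.451 2.277 -0.092
v -3.438 3.868 1.088
v -3.536 2.064 0.197
v -3.524 3.654 1.377
v -3.457 1.848 0.487
v -3.445 3.439 1.666
v -3.23 1.674 0.72
v -3.217 3.264 1.899
v -2.899 1.575 0.85
v -2.886 3.165 2.029
v -2.529 1.571 0.851
v -2.517 3.161 2.03
v -2.195 1.663 0.723
v -2.182 3.253 1.903
v -1.962 1.832 0.492
v -1.949 3.423 1.672
v -1.876 2.046 0.203
v -1.864 3.636 1.383
v -1.955 2.261 -0.086
v -1.943 3.852 1.093
v -2.16 -3.304 -2.674
v -1.928 -3.679 -3.218
v -1.988 -5.031 -2.309
v -2.22 -4.656 -1.766
v -1.53 -3.492 -2.913
v -1.589 -4.844 -2.004
v -1.501 -3.194 -2.468
v -1.56 -4.547 -1.56
v -1.858 -2.961 -2.144
v -1.917 -4.313 -1.236
v -2.392 -2.929 -2.131
v -2.452 -4.281 -1.222
v -2.791 -3.116 -2.436
v -2.85 -4.468 -1.527
v -2.82 -3.413 -2.88
v -2.879 -4.766 -1.972
v -2.463 -3.647 -3.204
v -2.522 -4.999 -2.296
v -0.798 -1.602 -1.623
v 0.17 -1.812 -0.537
v -1.433 -0.443 -0.833
v -0.465 -0.652 0.253
v -0.295 -1.088 -1.973
v 0.673 -1.297 -0.887
v -0.93 0.072 -1.183
v 0.038 -0.138 -0.097
v 1.868 -3.589 0.353
v 2.074 -2.512 1.332
v 1.462 -2.904 -0.315
v 1.669 -1.827 0.663
v 3.351 -3.313 -0.263
v 3.558 -2.236 0.715
v 2.946 -2.628 -0.932
v 3.152 -1.551 0.047
f 2 1 5
f 2 5 3
f 3 5 6
f 3 6 4
f 5 1 7
f 5 7 6
f 6 7 8
f 6 8 4
f 7 1 9
f 7 9 8
f 8 9 10
f 8 10 4
f 9 1 11
f 9 11 10
f 10 11 12
f 10 12 4
f 11 1 13
f 11 13 12
f 12 13 14
f 12 14 4
f 13 1 15
f 13 15 14
f 14 15 16
f 14 16 4
f 15 1 17
f 15 17 16
f 16 17 18
f 16 18 4
f 17 1 19
f 17 19 18
f 18 19 20
f 18 20 4
f 19 1 21
f 19 21 20
f 20 21 22
f 20 22 4
f 21 1 23
f 21 23 22
f 22 23 24
f 22 24 4
f 23 1 25
f 23 25 24
f 24 25 26
f 24 26 4
f 25 1 27
f 25 27 26
f 26 27 28
f 26 28 4
f 27 1 29
f 27 29 28
f 28 29 30
f 28 30 4
f 29 1 2
f 29 2 30
f 30 2 3
f 30 3 4
f 32 31 35
f 32 35 33
f 33 35 36
f 33 36 34
f 35 31 37
f 35 37 36
f 36 37 38
f 36 38 34
f 37 31 39
f 37 39 38
f 38 39 40
f 38 40 34
f 39 31 41
f 39 41 40
f 40 41 42
f 40 42 34
f 41 31 43
f 41 43 42
f 42 43 44
f 42 44 34
f 43 31 45
f 43 45 44
f 44 45 46
f 44 46 34
f 45 31 47
f 45 47 46
f 46 47 48
f 46 48 34
f 47 31 32
f 47 32 48
f 48 32 33
f 48 33 34
f 50 52 49
f 53 50 49
f 49 52 51
f 51 53 49
f 50 56 52
f 54 50 53
f 54 56 50
f 52 56 51
f 55 53 51
f 51 56 55
f 55 54 53
f 56 54 55
f 58 60 57
f 61 58 57
f 57 60 59
f 59 61 57
f 58 64 60
f 62 58 61
f 62 64 58
f 60 64 59
f 63 61 59
f 59 64 63
f 63 62 61
f 64 62 63



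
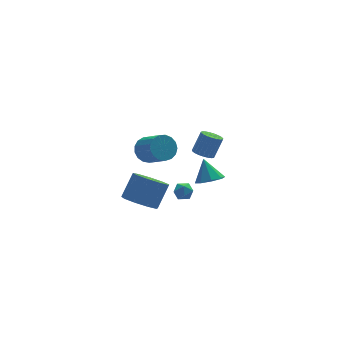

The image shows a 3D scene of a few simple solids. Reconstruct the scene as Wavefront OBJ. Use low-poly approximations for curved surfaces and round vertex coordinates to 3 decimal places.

v -0.747 3.637 -3.234
v 0.106 3.978 -3.201
v 0.601 2.644 -2.233
v -0.253 2.303 -2.266
v -0.093 4.157 -2.851
v 0.402 2.824 -1.884
v -0.441 4.218 -2.589
v 0.054 2.884 -1.622
v -0.86 4.145 -2.475
v -0.365 2.812 -1.508
v -1.254 3.956 -2.535
v -0.759 2.623 -1.567
v -1.531 3.693 -2.755
v -1.036 2.36 -1.787
v -1.629 3.418 -3.084
v -1.134 2.085 -2.117
v -1.524 3.193 -3.448
v -1.029 1.86 -2.48
v -1.242 3.069 -3.762
v -0.747 1.736 -2.795
v -0.847 3.076 -3.956
v -0.352 1.742 -2.989
v -0.429 3.21 -3.984
v 0.066 1.877 -3.017
v -0.083 3.443 -3.84
v 0.411 2.11 -2.873
v 0.11 3.72 -3.558
v 0.605 2.387 -2.59
v -0.477 -1.42 -2.998
v -0.077 -1.908 -3.115
v -1.203 -2.092 -2.685
v -0.803 -2.58 -2.802
v -0.684 -2.176 -2.318
v -0.235 -1.761 -2.511
v -1.045 -2.239 -3.289
v -0.596 -1.824 -3.482
v -0.428 -2.414 -3.295
v -0.205 -2.375 -2.695
v -1.075 -1.625 -3.105
v -0.852 -1.586 -2.505
v -3.9 -4.13 -1.458
v -2.996 -4.43 -1.924
v -2.136 -3.849 -0.628
v -3.04 -3.55 -0.162
v -3.162 -3.751 -2.118
v -2.302 -3.17 -0.822
v -3.673 -3.25 -2.003
v -2.813 -2.669 -0.707
v -4.291 -3.161 -1.633
v -3.431 -2.58 -0.338
v -4.725 -3.525 -1.181
v -3.865 -2.944 0.114
v -4.774 -4.173 -0.859
v -3.913 -3.592 0.437
v -4.413 -4.801 -0.817
v -3.553 -4.22 0.479
v -3.813 -5.115 -1.074
v -2.953 -4.534 0.221
v -3.253 -4.968 -1.512
v -2.393 -4.388 -0.216
v 2.496 3.18 -4.081
v 3.018 3.509 -4.412
v 3.667 3.768 -3.13
v 3.144 3.44 -2.799
v 2.832 3.727 -4.362
v 3.48 3.986 -3.079
v 2.587 3.85 -4.263
v 3.236 4.109 -2.981
v 2.327 3.858 -4.133
v 2.976 4.117 -2.851
v 2.096 3.748 -3.994
v 2.745 4.008 -2.712
v 1.934 3.541 -3.87
v 2.583 3.8 -2.588
v 1.869 3.271 -3.782
v 2.518 3.53 -2.5
v 1.913 2.985 -3.747
v 2.561 3.245 -2.464
v 2.057 2.733 -3.769
v 2.705 2.993 -2.487
v 2.277 2.559 -3.845
v 2.926 2.818 -2.563
v 2.535 2.492 -3.962
v 3.184 2.751 -2.68
v 2.786 2.544 -4.099
v 3.435 2.803 -2.817
v 2.987 2.706 -4.234
v 3.636 2.965 -2.952
v 3.103 2.95 -4.342
v 3.752 3.209 -3.06
v 3.114 3.234 -4.405
v 3.763 3.493 -3.123
v 0.836 -2.23 -2.171
v 1.551 -1.804 -2.391
v 0.744 -1.43 -0.929
v 1.005 -1.515 -2.618
v 0.36 -1.644 -2.583
v -0.005 -2.116 -2.307
v 0.122 -2.655 -1.951
v 0.668 -2.944 -1.724
v 1.312 -2.815 -1.759
v 1.678 -2.343 -2.035
f 2 1 5
f 2 5 3
f 3 5 6
f 3 6 4
f 5 1 7
f 5 7 6
f 6 7 8
f 6 8 4
f 7 1 9
f 7 9 8
f 8 9 10
f 8 10 4
f 9 1 11
f 9 11 10
f 10 11 12
f 10 12 4
f 11 1 13
f 11 13 12
f 12 13 14
f 12 14 4
f 13 1 15
f 13 15 14
f 14 15 16
f 14 16 4
f 15 1 17
f 15 17 16
f 16 17 18
f 16 18 4
f 17 1 19
f 17 19 18
f 18 19 20
f 18 20 4
f 19 1 21
f 19 21 20
f 20 21 22
f 20 22 4
f 21 1 23
f 21 23 22
f 22 23 24
f 22 24 4
f 23 1 25
f 23 25 24
f 24 25 26
f 24 26 4
f 25 1 27
f 25 27 26
f 26 27 28
f 26 28 4
f 27 1 2
f 27 2 28
f 28 2 3
f 28 3 4
f 29 40 34
f 29 34 30
f 29 30 36
f 29 36 39
f 29 39 40
f 30 34 38
f 34 40 33
f 40 39 31
f 39 36 35
f 36 30 37
f 32 38 33
f 32 33 31
f 32 31 35
f 32 35 37
f 32 37 38
f 33 38 34
f 31 33 40
f 35 31 39
f 37 35 36
f 38 37 30
f 42 41 45
f 42 45 43
f 43 45 46
f 43 46 44
f 45 41 47
f 45 47 46
f 46 47 48
f 46 48 44
f 47 41 49
f 47 49 48
f 48 49 50
f 48 50 44
f 49 41 51
f 49 51 50
f 50 51 52
f 50 52 44
f 51 41 53
f 51 53 52
f 52 53 54
f 52 54 44
f 53 41 55
f 53 55 54
f 54 55 56
f 54 56 44
f 55 41 57
f 55 57 56
f 56 57 58
f 56 58 44
f 57 41 59
f 57 59 58
f 58 59 60
f 58 60 44
f 59 41 42
f 59 42 60
f 60 42 43
f 60 43 44
f 62 61 65
f 62 65 63
f 63 65 66
f 63 66 64
f 65 61 67
f 65 67 66
f 66 67 68
f 66 68 64
f 67 61 69
f 67 69 68
f 68 69 70
f 68 70 64
f 69 61 71
f 69 71 70
f 70 71 72
f 70 72 64
f 71 61 73
f 71 73 72
f 72 73 74
f 72 74 64
f 73 61 75
f 73 75 74
f 74 75 76
f 74 76 64
f 75 61 77
f 75 77 76
f 76 77 78
f 76 78 64
f 77 61 79
f 77 79 78
f 78 79 80
f 78 80 64
f 79 61 81
f 79 81 80
f 80 81 82
f 80 82 64
f 81 61 83
f 81 83 82
f 82 83 84
f 82 84 64
f 83 61 85
f 83 85 84
f 84 85 86
f 84 86 64
f 85 61 87
f 85 87 86
f 86 87 88
f 86 88 64
f 87 61 89
f 87 89 88
f 88 89 90
f 88 90 64
f 89 61 91
f 89 91 90
f 90 91 92
f 90 92 64
f 91 61 62
f 91 62 92
f 92 62 63
f 92 63 64
f 94 93 96
f 94 96 95
f 96 93 97
f 96 97 95
f 97 93 98
f 97 98 95
f 98 93 99
f 98 99 95
f 99 93 100
f 99 100 95
f 100 93 101
f 100 101 95
f 101 93 102
f 101 102 95
f 102 93 94
f 102 94 95



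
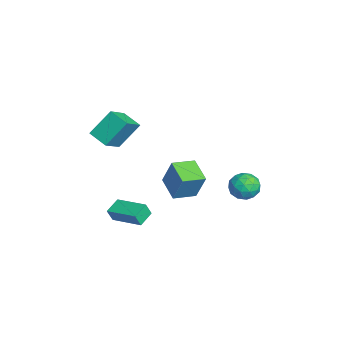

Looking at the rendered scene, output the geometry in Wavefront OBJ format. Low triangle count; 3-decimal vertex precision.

v -0.706 3.313 -2.325
v -0.107 3.727 -1.789
v 0.267 2.253 -2.591
v 0.866 2.667 -2.055
v 0.127 2.286 -1.699
v -0.474 2.941 -1.534
v 0.634 3.039 -2.846
v 0.033 3.694 -2.681
v 0.721 3.558 -2.111
v 0.408 3.093 -1.401
v -0.248 2.887 -2.979
v -0.561 2.422 -2.269
v -0.492 3.613 -2.034
v 0.652 2.367 -2.346
v 0.218 2.143 -2.137
v 0.57 2.387 -1.822
v -0.707 3.151 -1.884
v -0.356 3.394 -1.569
v -0.218 2.547 -1.516
v 0.516 2.586 -2.811
v 0.867 2.829 -2.496
v -0.41 3.593 -2.558
v -0.058 3.837 -2.243
v 0.378 3.433 -2.864
v 0.346 3.757 -1.907
v 0.918 3.134 -2.064
v 0.782 3.353 -2.529
v 0.429 3.738 -2.432
v 0.162 3.484 -1.491
v 0.734 2.861 -1.647
v 0.3 2.636 -1.438
v -0.053 3.021 -1.341
v 0.649 3.384 -1.68
v -0.574 3.119 -2.733
v -0.002 2.496 -2.889
v 0.213 2.959 -3.039
v -0.14 3.344 -2.942
v -0.758 2.846 -2.316
v -0.186 2.223 -2.473
v -0.269 2.242 -1.948
v -0.622 2.627 -1.851
v -0.489 2.596 -2.7
v -3.697 -4 -0.178
v -4 -2.861 1.222
v -2.839 -3.224 -0.624
v -3.142 -2.085 0.776
v -2.538 -4.775 0.704
v -2.841 -3.636 2.104
v -1.68 -3.999 0.258
v -1.983 -2.86 1.658
v -0.2 -3.244 -3.611
v -0.096 -3.538 -2.864
v 1.049 -1.898 -3.254
v 1.153 -2.193 -2.507
v 0.547 -3.847 -3.953
v 0.651 -4.142 -3.206
v 1.796 -2.502 -3.596
v 1.9 -2.796 -2.849
v 0.979 -1.336 -0.817
v 1.473 -0.905 0.741
v 0.527 -0.121 -1.01
v 1.021 0.309 0.548
v 2.299 -0.929 -1.348
v 2.793 -0.499 0.21
v 1.847 0.285 -1.541
v 2.341 0.716 0.017
f 1 38 17
f 38 12 41
f 17 41 6
f 38 41 17
f 1 17 13
f 17 6 18
f 13 18 2
f 17 18 13
f 1 13 22
f 13 2 23
f 22 23 8
f 13 23 22
f 1 22 34
f 22 8 37
f 34 37 11
f 22 37 34
f 1 34 38
f 34 11 42
f 38 42 12
f 34 42 38
f 2 18 29
f 18 6 32
f 29 32 10
f 18 32 29
f 6 41 19
f 41 12 40
f 19 40 5
f 41 40 19
f 12 42 39
f 42 11 35
f 39 35 3
f 42 35 39
f 11 37 36
f 37 8 24
f 36 24 7
f 37 24 36
f 8 23 28
f 23 2 25
f 28 25 9
f 23 25 28
f 4 30 16
f 30 10 31
f 16 31 5
f 30 31 16
f 4 16 14
f 16 5 15
f 14 15 3
f 16 15 14
f 4 14 21
f 14 3 20
f 21 20 7
f 14 20 21
f 4 21 26
f 21 7 27
f 26 27 9
f 21 27 26
f 4 26 30
f 26 9 33
f 30 33 10
f 26 33 30
f 5 31 19
f 31 10 32
f 19 32 6
f 31 32 19
f 3 15 39
f 15 5 40
f 39 40 12
f 15 40 39
f 7 20 36
f 20 3 35
f 36 35 11
f 20 35 36
f 9 27 28
f 27 7 24
f 28 24 8
f 27 24 28
f 10 33 29
f 33 9 25
f 29 25 2
f 33 25 29
f 44 46 43
f 47 44 43
f 43 46 45
f 45 47 43
f 44 50 46
f 48 44 47
f 48 50 44
f 46 50 45
f 49 47 45
f 45 50 49
f 49 48 47
f 50 48 49
f 52 54 51
f 55 52 51
f 51 54 53
f 53 55 51
f 52 58 54
f 56 52 55
f 56 58 52
f 54 58 53
f 57 55 53
f 53 58 57
f 57 56 55
f 58 56 57
f 60 62 59
f 63 60 59
f 59 62 61
f 61 63 59
f 60 66 62
f 64 60 63
f 64 66 60
f 62 66 61
f 65 63 61
f 61 66 65
f 65 64 63
f 66 64 65



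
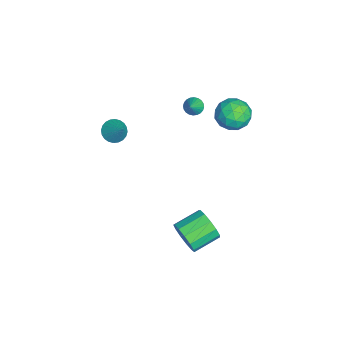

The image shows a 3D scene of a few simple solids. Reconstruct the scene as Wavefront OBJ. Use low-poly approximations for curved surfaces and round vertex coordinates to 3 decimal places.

v -3.228 4.43 0.713
v -2.634 4.381 1.655
v -4.306 3.119 1.325
v -3.712 3.07 2.267
v -4.343 3.963 2.051
v -3.677 4.773 1.674
v -3.263 2.727 1.306
v -2.597 3.537 0.929
v -2.656 3.328 2.022
v -3.324 4.093 2.482
v -3.616 3.407 0.498
v -4.284 4.172 0.958
v -2.837 4.52 1.131
v -4.103 2.98 1.849
v -4.475 3.505 1.723
v -4.126 3.476 2.276
v -3.45 4.751 1.141
v -3.101 4.722 1.695
v -4.105 4.477 1.928
v -3.839 2.778 1.285
v -3.49 2.749 1.839
v -2.814 4.024 0.704
v -2.465 3.995 1.257
v -2.835 3.023 1.052
v -2.5 3.873 1.9
v -3.134 3.103 2.259
v -2.869 2.901 1.695
v -2.478 3.377 1.473
v -2.893 4.322 2.171
v -3.526 3.552 2.53
v -3.897 4.077 2.403
v -3.506 4.553 2.181
v -2.905 3.704 2.386
v -3.414 3.948 0.45
v -4.047 3.178 0.809
v -3.434 2.947 0.799
v -3.043 3.423 0.577
v -3.806 4.397 0.721
v -4.44 3.627 1.08
v -4.462 4.123 1.507
v -4.071 4.599 1.285
v -4.035 3.796 0.594
v -2.829 1.567 2.856
v -2.433 1.541 2.432
v -1.931 1.373 3.704
v -2.432 1.762 2.481
v -2.49 1.953 2.586
v -2.601 2.086 2.733
v -2.746 2.139 2.898
v -2.903 2.105 3.057
v -3.049 1.99 3.185
v -3.162 1.81 3.263
v -3.224 1.592 3.279
v -3.226 1.371 3.231
v -3.167 1.18 3.125
v -3.057 1.048 2.978
v -2.912 0.994 2.813
v -2.754 1.028 2.654
v -2.608 1.144 2.526
v -2.495 1.324 2.448
v 3.749 1.141 -2.14
v 4.301 1.187 -1.296
v 3.484 2.545 -0.835
v 2.931 2.499 -1.68
v 4.582 1.489 -1.688
v 3.765 2.847 -1.227
v 4.598 1.681 -2.224
v 3.781 3.038 -1.763
v 4.345 1.701 -2.733
v 3.528 3.059 -2.272
v 3.902 1.544 -3.054
v 3.085 2.901 -2.593
v 3.411 1.258 -3.085
v 2.594 2.616 -2.624
v 3.027 0.936 -2.816
v 2.209 2.293 -2.355
v 2.872 0.679 -2.333
v 2.054 2.036 -1.872
v 2.995 0.568 -1.788
v 2.178 1.926 -1.328
v 3.358 0.64 -1.356
v 2.541 1.997 -0.895
v 3.845 0.871 -1.172
v 3.027 2.228 -0.711
v -1.845 -2.744 1.526
v -1.319 -3.264 1.352
v -0.975 -2.216 2.574
v -1.24 -3.041 1.174
v -1.253 -2.772 1.05
v -1.357 -2.499 0.998
v -1.534 -2.263 1.026
v -1.759 -2.1 1.131
v -1.996 -2.035 1.296
v -2.211 -2.079 1.496
v -2.37 -2.223 1.7
v -2.449 -2.446 1.878
v -2.436 -2.715 2.003
v -2.333 -2.988 2.055
v -2.156 -3.224 2.026
v -1.931 -3.387 1.921
v -1.693 -3.452 1.757
v -1.478 -3.409 1.557
f 1 38 17
f 38 12 41
f 17 41 6
f 38 41 17
f 1 17 13
f 17 6 18
f 13 18 2
f 17 18 13
f 1 13 22
f 13 2 23
f 22 23 8
f 13 23 22
f 1 22 34
f 22 8 37
f 34 37 11
f 22 37 34
f 1 34 38
f 34 11 42
f 38 42 12
f 34 42 38
f 2 18 29
f 18 6 32
f 29 32 10
f 18 32 29
f 6 41 19
f 41 12 40
f 19 40 5
f 41 40 19
f 12 42 39
f 42 11 35
f 39 35 3
f 42 35 39
f 11 37 36
f 37 8 24
f 36 24 7
f 37 24 36
f 8 23 28
f 23 2 25
f 28 25 9
f 23 25 28
f 4 30 16
f 30 10 31
f 16 31 5
f 30 31 16
f 4 16 14
f 16 5 15
f 14 15 3
f 16 15 14
f 4 14 21
f 14 3 20
f 21 20 7
f 14 20 21
f 4 21 26
f 21 7 27
f 26 27 9
f 21 27 26
f 4 26 30
f 26 9 33
f 30 33 10
f 26 33 30
f 5 31 19
f 31 10 32
f 19 32 6
f 31 32 19
f 3 15 39
f 15 5 40
f 39 40 12
f 15 40 39
f 7 20 36
f 20 3 35
f 36 35 11
f 20 35 36
f 9 27 28
f 27 7 24
f 28 24 8
f 27 24 28
f 10 33 29
f 33 9 25
f 29 25 2
f 33 25 29
f 44 43 46
f 44 46 45
f 46 43 47
f 46 47 45
f 47 43 48
f 47 48 45
f 48 43 49
f 48 49 45
f 49 43 50
f 49 50 45
f 50 43 51
f 50 51 45
f 51 43 52
f 51 52 45
f 52 43 53
f 52 53 45
f 53 43 54
f 53 54 45
f 54 43 55
f 54 55 45
f 55 43 56
f 55 56 45
f 56 43 57
f 56 57 45
f 57 43 58
f 57 58 45
f 58 43 59
f 58 59 45
f 59 43 60
f 59 60 45
f 60 43 44
f 60 44 45
f 62 61 65
f 62 65 63
f 63 65 66
f 63 66 64
f 65 61 67
f 65 67 66
f 66 67 68
f 66 68 64
f 67 61 69
f 67 69 68
f 68 69 70
f 68 70 64
f 69 61 71
f 69 71 70
f 70 71 72
f 70 72 64
f 71 61 73
f 71 73 72
f 72 73 74
f 72 74 64
f 73 61 75
f 73 75 74
f 74 75 76
f 74 76 64
f 75 61 77
f 75 77 76
f 76 77 78
f 76 78 64
f 77 61 79
f 77 79 78
f 78 79 80
f 78 80 64
f 79 61 81
f 79 81 80
f 80 81 82
f 80 82 64
f 81 61 83
f 81 83 82
f 82 83 84
f 82 84 64
f 83 61 62
f 83 62 84
f 84 62 63
f 84 63 64
f 86 85 88
f 86 88 87
f 88 85 89
f 88 89 87
f 89 85 90
f 89 90 87
f 90 85 91
f 90 91 87
f 91 85 92
f 91 92 87
f 92 85 93
f 92 93 87
f 93 85 94
f 93 94 87
f 94 85 95
f 94 95 87
f 95 85 96
f 95 96 87
f 96 85 97
f 96 97 87
f 97 85 98
f 97 98 87
f 98 85 99
f 98 99 87
f 99 85 100
f 99 100 87
f 100 85 101
f 100 101 87
f 101 85 102
f 101 102 87
f 102 85 86
f 102 86 87



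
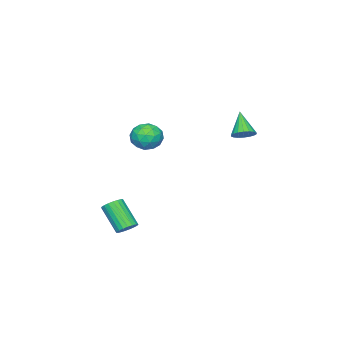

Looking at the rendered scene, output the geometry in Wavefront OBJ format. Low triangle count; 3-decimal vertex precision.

v -4.138 -2.083 1.138
v -3.723 -1.934 0.397
v -3.477 -3.306 1.263
v -3.062 -3.157 0.522
v -2.881 -2.684 1.22
v -3.29 -1.928 1.143
v -3.91 -3.312 0.517
v -4.319 -2.556 0.44
v -3.582 -2.693 0.013
v -2.946 -2.305 0.448
v -4.254 -2.935 1.212
v -3.618 -2.547 1.647
v -3.989 -1.902 0.757
v -3.211 -3.338 0.903
v -3.105 -3.061 1.313
v -2.861 -2.973 0.878
v -3.734 -1.898 1.195
v -3.49 -1.81 0.76
v -2.995 -2.251 1.243
v -3.71 -3.43 0.9
v -3.466 -3.342 0.465
v -4.339 -2.267 0.782
v -4.095 -2.179 0.347
v -4.205 -2.989 0.417
v -3.662 -2.26 0.096
v -3.273 -2.979 0.169
v -3.772 -3.07 0.166
v -4.012 -2.626 0.121
v -3.288 -2.032 0.351
v -2.9 -2.75 0.424
v -2.793 -2.473 0.834
v -3.034 -2.029 0.789
v -3.205 -2.478 0.125
v -4.3 -2.49 1.236
v -3.912 -3.208 1.309
v -4.166 -3.211 0.871
v -4.407 -2.767 0.826
v -3.927 -2.261 1.491
v -3.538 -2.98 1.564
v -3.188 -2.614 1.539
v -3.428 -2.17 1.494
v -3.995 -2.762 1.535
v -2.065 3.765 3.056
v -1.641 3.354 3.072
v -2.715 3.135 4.124
v -1.55 3.538 3.236
v -1.561 3.767 3.364
v -1.672 3.996 3.431
v -1.861 4.178 3.424
v -2.089 4.279 3.344
v -2.313 4.278 3.207
v -2.488 4.175 3.04
v -2.579 3.991 2.876
v -2.568 3.763 2.748
v -2.457 3.534 2.681
v -2.269 3.351 2.688
v -2.04 3.251 2.768
v -1.816 3.252 2.905
v 0.666 -0.735 -3.071
v 1.215 -0.785 -2.973
v 0.903 -1.854 -1.77
v 0.354 -1.805 -1.869
v 1.156 -0.609 -2.832
v 0.844 -1.679 -1.629
v 1.013 -0.455 -2.732
v 0.7 -1.525 -1.529
v 0.809 -0.349 -2.691
v 0.497 -1.419 -1.488
v 0.581 -0.311 -2.716
v 0.268 -1.381 -1.513
v 0.368 -0.345 -2.802
v 0.055 -1.415 -1.599
v 0.206 -0.447 -2.935
v -0.107 -1.517 -1.732
v 0.123 -0.599 -3.092
v -0.189 -1.669 -1.889
v 0.135 -0.774 -3.244
v -0.178 -1.844 -2.041
v 0.239 -0.943 -3.367
v -0.074 -2.013 -2.164
v 0.416 -1.075 -3.439
v 0.103 -2.145 -2.236
v 0.637 -1.149 -3.447
v 0.324 -2.219 -2.244
v 0.863 -1.151 -3.391
v 0.55 -2.221 -2.188
v 1.054 -1.081 -3.279
v 0.742 -2.151 -2.076
v 1.179 -0.952 -3.131
v 0.867 -2.022 -1.928
f 1 38 17
f 38 12 41
f 17 41 6
f 38 41 17
f 1 17 13
f 17 6 18
f 13 18 2
f 17 18 13
f 1 13 22
f 13 2 23
f 22 23 8
f 13 23 22
f 1 22 34
f 22 8 37
f 34 37 11
f 22 37 34
f 1 34 38
f 34 11 42
f 38 42 12
f 34 42 38
f 2 18 29
f 18 6 32
f 29 32 10
f 18 32 29
f 6 41 19
f 41 12 40
f 19 40 5
f 41 40 19
f 12 42 39
f 42 11 35
f 39 35 3
f 42 35 39
f 11 37 36
f 37 8 24
f 36 24 7
f 37 24 36
f 8 23 28
f 23 2 25
f 28 25 9
f 23 25 28
f 4 30 16
f 30 10 31
f 16 31 5
f 30 31 16
f 4 16 14
f 16 5 15
f 14 15 3
f 16 15 14
f 4 14 21
f 14 3 20
f 21 20 7
f 14 20 21
f 4 21 26
f 21 7 27
f 26 27 9
f 21 27 26
f 4 26 30
f 26 9 33
f 30 33 10
f 26 33 30
f 5 31 19
f 31 10 32
f 19 32 6
f 31 32 19
f 3 15 39
f 15 5 40
f 39 40 12
f 15 40 39
f 7 20 36
f 20 3 35
f 36 35 11
f 20 35 36
f 9 27 28
f 27 7 24
f 28 24 8
f 27 24 28
f 10 33 29
f 33 9 25
f 29 25 2
f 33 25 29
f 44 43 46
f 44 46 45
f 46 43 47
f 46 47 45
f 47 43 48
f 47 48 45
f 48 43 49
f 48 49 45
f 49 43 50
f 49 50 45
f 50 43 51
f 50 51 45
f 51 43 52
f 51 52 45
f 52 43 53
f 52 53 45
f 53 43 54
f 53 54 45
f 54 43 55
f 54 55 45
f 55 43 56
f 55 56 45
f 56 43 57
f 56 57 45
f 57 43 58
f 57 58 45
f 58 43 44
f 58 44 45
f 60 59 63
f 60 63 61
f 61 63 64
f 61 64 62
f 63 59 65
f 63 65 64
f 64 65 66
f 64 66 62
f 65 59 67
f 65 67 66
f 66 67 68
f 66 68 62
f 67 59 69
f 67 69 68
f 68 69 70
f 68 70 62
f 69 59 71
f 69 71 70
f 70 71 72
f 70 72 62
f 71 59 73
f 71 73 72
f 72 73 74
f 72 74 62
f 73 59 75
f 73 75 74
f 74 75 76
f 74 76 62
f 75 59 77
f 75 77 76
f 76 77 78
f 76 78 62
f 77 59 79
f 77 79 78
f 78 79 80
f 78 80 62
f 79 59 81
f 79 81 80
f 80 81 82
f 80 82 62
f 81 59 83
f 81 83 82
f 82 83 84
f 82 84 62
f 83 59 85
f 83 85 84
f 84 85 86
f 84 86 62
f 85 59 87
f 85 87 86
f 86 87 88
f 86 88 62
f 87 59 89
f 87 89 88
f 88 89 90
f 88 90 62
f 89 59 60
f 89 60 90
f 90 60 61
f 90 61 62



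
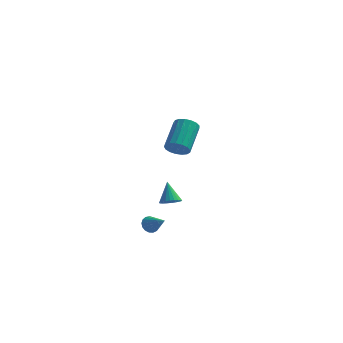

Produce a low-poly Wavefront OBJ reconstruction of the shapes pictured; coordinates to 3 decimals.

v 1.44 -1.627 -3.758
v 1.765 -1.609 -4.176
v 2.34 -2.213 -3.082
v 1.813 -1.393 -4.052
v 1.775 -1.23 -3.861
v 1.66 -1.158 -3.647
v 1.495 -1.194 -3.458
v 1.317 -1.329 -3.337
v 1.167 -1.532 -3.314
v 1.08 -1.757 -3.392
v 1.074 -1.952 -3.554
v 1.153 -2.073 -3.763
v 1.297 -2.091 -3.971
v 1.474 -2.003 -4.13
v 1.643 -1.829 -4.204
v 1.203 3.094 -4.412
v 1.701 3.444 -4.459
v 0.837 3.766 -3.288
v 1.544 3.57 -4.585
v 1.335 3.624 -4.685
v 1.106 3.597 -4.744
v 0.891 3.494 -4.752
v 0.725 3.329 -4.709
v 0.631 3.13 -4.62
v 0.624 2.924 -4.5
v 0.705 2.745 -4.366
v 0.863 2.619 -4.239
v 1.072 2.565 -4.139
v 1.301 2.592 -4.081
v 1.515 2.695 -4.072
v 1.682 2.859 -4.116
v 1.776 3.059 -4.205
v 1.783 3.264 -4.325
v 3.069 -2.55 2.11
v 3.399 -2.89 2.569
v 3.481 -1.411 3.609
v 3.151 -1.07 3.15
v 3.627 -2.773 2.384
v 3.708 -1.293 3.424
v 3.727 -2.604 2.136
v 3.808 -1.125 3.176
v 3.676 -2.423 1.883
v 3.757 -0.944 2.922
v 3.486 -2.271 1.681
v 3.567 -0.791 2.72
v 3.201 -2.183 1.578
v 3.282 -0.703 2.617
v 2.885 -2.179 1.596
v 2.967 -0.699 2.636
v 2.612 -2.26 1.733
v 2.694 -0.78 2.772
v 2.444 -2.407 1.956
v 2.525 -0.927 2.995
v 2.419 -2.587 2.214
v 2.5 -1.107 3.254
v 2.543 -2.759 2.449
v 2.624 -1.279 3.488
v 2.787 -2.882 2.606
v 2.868 -1.403 3.645
v 3.096 -2.93 2.649
v 3.178 -1.45 3.689
f 2 1 4
f 2 4 3
f 4 1 5
f 4 5 3
f 5 1 6
f 5 6 3
f 6 1 7
f 6 7 3
f 7 1 8
f 7 8 3
f 8 1 9
f 8 9 3
f 9 1 10
f 9 10 3
f 10 1 11
f 10 11 3
f 11 1 12
f 11 12 3
f 12 1 13
f 12 13 3
f 13 1 14
f 13 14 3
f 14 1 15
f 14 15 3
f 15 1 2
f 15 2 3
f 17 16 19
f 17 19 18
f 19 16 20
f 19 20 18
f 20 16 21
f 20 21 18
f 21 16 22
f 21 22 18
f 22 16 23
f 22 23 18
f 23 16 24
f 23 24 18
f 24 16 25
f 24 25 18
f 25 16 26
f 25 26 18
f 26 16 27
f 26 27 18
f 27 16 28
f 27 28 18
f 28 16 29
f 28 29 18
f 29 16 30
f 29 30 18
f 30 16 31
f 30 31 18
f 31 16 32
f 31 32 18
f 32 16 33
f 32 33 18
f 33 16 17
f 33 17 18
f 35 34 38
f 35 38 36
f 36 38 39
f 36 39 37
f 38 34 40
f 38 40 39
f 39 40 41
f 39 41 37
f 40 34 42
f 40 42 41
f 41 42 43
f 41 43 37
f 42 34 44
f 42 44 43
f 43 44 45
f 43 45 37
f 44 34 46
f 44 46 45
f 45 46 47
f 45 47 37
f 46 34 48
f 46 48 47
f 47 48 49
f 47 49 37
f 48 34 50
f 48 50 49
f 49 50 51
f 49 51 37
f 50 34 52
f 50 52 51
f 51 52 53
f 51 53 37
f 52 34 54
f 52 54 53
f 53 54 55
f 53 55 37
f 54 34 56
f 54 56 55
f 55 56 57
f 55 57 37
f 56 34 58
f 56 58 57
f 57 58 59
f 57 59 37
f 58 34 60
f 58 60 59
f 59 60 61
f 59 61 37
f 60 34 35
f 60 35 61
f 61 35 36
f 61 36 37



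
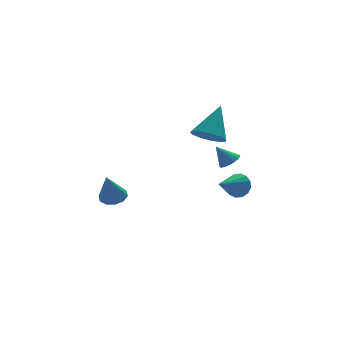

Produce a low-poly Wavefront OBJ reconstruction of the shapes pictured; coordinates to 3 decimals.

v 3.393 2.15 -0.414
v 4.164 1.887 -0.772
v 4.387 3.01 1.094
v 4.066 2.339 -0.965
v 3.754 2.732 -0.983
v 3.328 2.939 -0.82
v 2.922 2.897 -0.529
v 2.666 2.617 -0.201
v 2.641 2.189 0.06
v 2.854 1.749 0.17
v 3.239 1.436 0.094
v 3.673 1.35 -0.142
v 4.018 1.518 -0.465
v -2.475 -0.978 -1.764
v -2.008 -0.587 -1.511
v -2.925 -1.382 -0.316
v -2.348 -0.365 -1.554
v -2.737 -0.378 -1.678
v -3.025 -0.62 -1.835
v -3.104 -0.999 -1.965
v -2.942 -1.37 -2.018
v -2.602 -1.591 -1.975
v -2.214 -1.578 -1.851
v -1.925 -1.336 -1.694
v -1.847 -0.957 -1.564
v 1.874 -3.79 0.881
v 2.337 -3.582 1.094
v 1.346 -3.47 1.719
v 2.247 -3.394 0.966
v 2.083 -3.284 0.821
v 1.878 -3.275 0.688
v 1.672 -3.367 0.593
v 1.506 -3.543 0.555
v 1.413 -3.768 0.582
v 1.411 -3.997 0.669
v 1.501 -4.185 0.797
v 1.665 -4.295 0.942
v 1.87 -4.304 1.075
v 2.076 -4.212 1.17
v 2.242 -4.036 1.207
v 2.335 -3.811 1.18
v 3.679 -0.67 -2.409
v 4.044 -0.783 -1.823
v 2.401 -1.37 -1.751
v 3.89 -0.459 -1.776
v 3.68 -0.19 -1.899
v 3.469 -0.051 -2.159
v 3.315 -0.077 -2.486
v 3.259 -0.262 -2.792
v 3.315 -0.556 -2.996
v 3.469 -0.881 -3.043
v 3.679 -1.149 -2.92
v 3.889 -1.289 -2.66
v 4.044 -1.263 -2.333
v 4.1 -1.078 -2.026
f 2 1 4
f 2 4 3
f 4 1 5
f 4 5 3
f 5 1 6
f 5 6 3
f 6 1 7
f 6 7 3
f 7 1 8
f 7 8 3
f 8 1 9
f 8 9 3
f 9 1 10
f 9 10 3
f 10 1 11
f 10 11 3
f 11 1 12
f 11 12 3
f 12 1 13
f 12 13 3
f 13 1 2
f 13 2 3
f 15 14 17
f 15 17 16
f 17 14 18
f 17 18 16
f 18 14 19
f 18 19 16
f 19 14 20
f 19 20 16
f 20 14 21
f 20 21 16
f 21 14 22
f 21 22 16
f 22 14 23
f 22 23 16
f 23 14 24
f 23 24 16
f 24 14 25
f 24 25 16
f 25 14 15
f 25 15 16
f 27 26 29
f 27 29 28
f 29 26 30
f 29 30 28
f 30 26 31
f 30 31 28
f 31 26 32
f 31 32 28
f 32 26 33
f 32 33 28
f 33 26 34
f 33 34 28
f 34 26 35
f 34 35 28
f 35 26 36
f 35 36 28
f 36 26 37
f 36 37 28
f 37 26 38
f 37 38 28
f 38 26 39
f 38 39 28
f 39 26 40
f 39 40 28
f 40 26 41
f 40 41 28
f 41 26 27
f 41 27 28
f 43 42 45
f 43 45 44
f 45 42 46
f 45 46 44
f 46 42 47
f 46 47 44
f 47 42 48
f 47 48 44
f 48 42 49
f 48 49 44
f 49 42 50
f 49 50 44
f 50 42 51
f 50 51 44
f 51 42 52
f 51 52 44
f 52 42 53
f 52 53 44
f 53 42 54
f 53 54 44
f 54 42 55
f 54 55 44
f 55 42 43
f 55 43 44



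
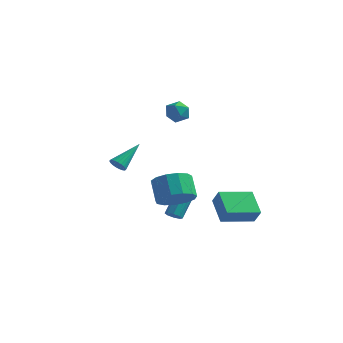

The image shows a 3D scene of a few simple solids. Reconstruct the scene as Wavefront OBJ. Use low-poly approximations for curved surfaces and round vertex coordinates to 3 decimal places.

v 0.096 2.518 3.903
v 0.867 2.627 3.908
v 0.273 1.273 3.832
v 1.044 1.382 3.837
v 0.625 1.53 4.477
v 0.516 2.299 4.52
v 0.624 1.601 3.22
v 0.515 2.37 3.263
v 1.193 2.06 3.486
v 1.194 2.017 4.263
v -0.054 1.883 3.477
v -0.053 1.84 4.254
v -2.554 1.008 -0.295
v -2.087 1.063 -0.58
v -2.046 2.552 0.835
v -2.231 1.196 -0.698
v -2.431 1.297 -0.746
v -2.652 1.348 -0.716
v -2.856 1.339 -0.613
v -3.008 1.274 -0.455
v -3.081 1.162 -0.269
v -3.063 1.024 -0.088
v -2.958 0.883 0.057
v -2.782 0.763 0.142
v -2.567 0.686 0.151
v -2.35 0.664 0.083
v -2.168 0.702 -0.05
v -2.053 0.792 -0.226
v -2.024 0.92 -0.413
v 2.258 -1.517 -0.935
v 3.19 -1.494 -0.369
v 2.533 -0.76 0.681
v 1.602 -0.783 0.115
v 3.189 -0.991 -0.721
v 2.532 -0.257 0.329
v 2.892 -0.655 -1.142
v 2.235 0.079 -0.091
v 2.395 -0.592 -1.496
v 1.738 0.142 -0.446
v 1.854 -0.824 -1.673
v 1.197 -0.09 -0.622
v 1.441 -1.275 -1.615
v 0.785 -0.541 -0.565
v 1.288 -1.803 -1.342
v 0.632 -1.069 -0.291
v 1.443 -2.241 -0.939
v 0.787 -1.507 0.111
v 1.857 -2.448 -0.535
v 1.2 -1.714 0.515
v 2.398 -2.36 -0.259
v 1.741 -1.626 0.792
v 2.895 -2.004 -0.197
v 2.238 -1.27 0.854
v 2.853 2.539 -4.057
v 3.362 2.273 -3.19
v 1.828 3.635 -3.12
v 2.336 3.369 -2.252
v 4.164 4.031 -4.368
v 4.672 3.765 -3.5
v 3.138 5.127 -3.43
v 3.647 4.861 -2.563
v 1.537 -0.394 -2.719
v 1.989 -0.571 -2.597
v 2.094 0.597 -1.298
v 1.643 0.774 -1.421
v 2.007 -0.288 -2.853
v 2.113 0.88 -1.554
v 1.751 -0.067 -3.031
v 1.856 1.102 -1.733
v 1.369 -0.037 -3.027
v 1.474 1.131 -1.728
v 1.086 -0.217 -2.842
v 1.191 0.951 -1.543
v 1.067 -0.5 -2.586
v 1.173 0.668 -1.287
v 1.324 -0.722 -2.407
v 1.429 0.447 -1.109
v 1.706 -0.751 -2.412
v 1.811 0.417 -1.113
f 1 12 6
f 1 6 2
f 1 2 8
f 1 8 11
f 1 11 12
f 2 6 10
f 6 12 5
f 12 11 3
f 11 8 7
f 8 2 9
f 4 10 5
f 4 5 3
f 4 3 7
f 4 7 9
f 4 9 10
f 5 10 6
f 3 5 12
f 7 3 11
f 9 7 8
f 10 9 2
f 14 13 16
f 14 16 15
f 16 13 17
f 16 17 15
f 17 13 18
f 17 18 15
f 18 13 19
f 18 19 15
f 19 13 20
f 19 20 15
f 20 13 21
f 20 21 15
f 21 13 22
f 21 22 15
f 22 13 23
f 22 23 15
f 23 13 24
f 23 24 15
f 24 13 25
f 24 25 15
f 25 13 26
f 25 26 15
f 26 13 27
f 26 27 15
f 27 13 28
f 27 28 15
f 28 13 29
f 28 29 15
f 29 13 14
f 29 14 15
f 31 30 34
f 31 34 32
f 32 34 35
f 32 35 33
f 34 30 36
f 34 36 35
f 35 36 37
f 35 37 33
f 36 30 38
f 36 38 37
f 37 38 39
f 37 39 33
f 38 30 40
f 38 40 39
f 39 40 41
f 39 41 33
f 40 30 42
f 40 42 41
f 41 42 43
f 41 43 33
f 42 30 44
f 42 44 43
f 43 44 45
f 43 45 33
f 44 30 46
f 44 46 45
f 45 46 47
f 45 47 33
f 46 30 48
f 46 48 47
f 47 48 49
f 47 49 33
f 48 30 50
f 48 50 49
f 49 50 51
f 49 51 33
f 50 30 52
f 50 52 51
f 51 52 53
f 51 53 33
f 52 30 31
f 52 31 53
f 53 31 32
f 53 32 33
f 55 57 54
f 58 55 54
f 54 57 56
f 56 58 54
f 55 61 57
f 59 55 58
f 59 61 55
f 57 61 56
f 60 58 56
f 56 61 60
f 60 59 58
f 61 59 60
f 63 62 66
f 63 66 64
f 64 66 67
f 64 67 65
f 66 62 68
f 66 68 67
f 67 68 69
f 67 69 65
f 68 62 70
f 68 70 69
f 69 70 71
f 69 71 65
f 70 62 72
f 70 72 71
f 71 72 73
f 71 73 65
f 72 62 74
f 72 74 73
f 73 74 75
f 73 75 65
f 74 62 76
f 74 76 75
f 75 76 77
f 75 77 65
f 76 62 78
f 76 78 77
f 77 78 79
f 77 79 65
f 78 62 63
f 78 63 79
f 79 63 64
f 79 64 65



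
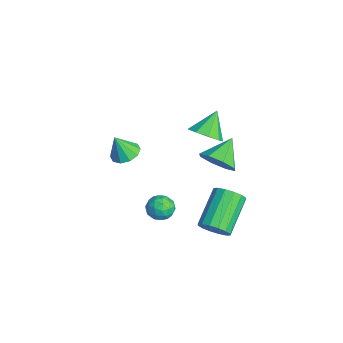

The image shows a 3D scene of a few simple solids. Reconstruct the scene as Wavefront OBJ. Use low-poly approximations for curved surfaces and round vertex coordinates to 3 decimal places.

v 3.536 1.612 -4.405
v 4.07 2.247 -4.367
v 2.637 3.383 -3.218
v 2.104 2.748 -3.255
v 3.839 2.316 -4.723
v 2.406 3.452 -3.574
v 3.528 2.197 -4.994
v 2.095 3.333 -3.844
v 3.218 1.92 -5.106
v 1.785 3.057 -3.957
v 2.994 1.562 -5.031
v 1.561 2.698 -3.882
v 2.915 1.216 -4.788
v 1.483 2.353 -3.638
v 3.003 0.977 -4.442
v 1.57 2.113 -3.293
v 3.234 0.908 -4.086
v 1.801 2.044 -2.937
v 3.545 1.027 -3.816
v 2.112 2.163 -2.666
v 3.855 1.303 -3.703
v 2.422 2.44 -2.554
v 4.079 1.662 -3.778
v 2.646 2.798 -2.629
v 4.157 2.007 -4.022
v 2.725 3.144 -2.872
v -2.948 2.874 -3.263
v -2.169 2.827 -2.704
v -3.692 3.686 -2.157
v -2.143 3.364 -3.081
v -2.494 3.672 -3.543
v -3.058 3.606 -3.874
v -3.57 3.198 -3.919
v -3.791 2.638 -3.657
v -3.618 2.189 -3.21
v -3.132 2.06 -2.788
v -2.559 2.312 -2.589
v -0.191 -1.732 -1.197
v 0.576 -1.677 -1.151
v -0.229 -2.228 0.037
v 0.389 -1.269 -0.993
v -0.018 -1.038 -0.912
v -0.492 -1.071 -0.94
v -0.851 -1.357 -1.066
v -0.958 -1.787 -1.242
v -0.772 -2.195 -1.401
v -0.364 -2.426 -1.481
v 0.11 -2.393 -1.453
v 0.469 -2.107 -1.327
v 2.157 2.095 -0.679
v 2.878 2.177 -0.021
v 1.283 3.045 0.159
v 2.923 2.695 -0.561
v 2.519 2.861 -1.171
v 1.903 2.578 -1.493
v 1.436 2.012 -1.338
v 1.392 1.494 -0.797
v 1.796 1.328 -0.187
v 2.411 1.611 0.134
v 1.655 -0.089 -3.327
v 2.027 -0.024 -3.971
v 2.153 -1.176 -3.149
v 2.525 -1.111 -3.793
v 2.704 -0.677 -3.213
v 2.397 -0.006 -3.322
v 1.783 -1.194 -3.798
v 1.476 -0.523 -3.907
v 2.106 -0.707 -4.262
v 2.676 -0.387 -3.9
v 1.504 -0.813 -3.22
v 2.074 -0.493 -2.858
v 1.798 0.039 -3.664
v 2.382 -1.239 -3.456
v 2.488 -0.984 -3.114
v 2.707 -0.945 -3.493
v 2.015 0.05 -3.283
v 2.234 0.088 -3.662
v 2.632 -0.296 -3.216
v 1.946 -1.288 -3.458
v 2.165 -1.25 -3.837
v 1.473 -0.255 -3.627
v 1.692 -0.216 -4.006
v 1.548 -0.904 -3.904
v 2.063 -0.325 -4.214
v 2.355 -0.963 -4.109
v 1.919 -1.012 -4.112
v 1.739 -0.618 -4.177
v 2.398 -0.137 -4.001
v 2.69 -0.775 -3.897
v 2.795 -0.52 -3.556
v 2.615 -0.126 -3.62
v 2.444 -0.538 -4.172
v 1.49 -0.425 -3.223
v 1.782 -1.063 -3.119
v 1.565 -1.074 -3.5
v 1.385 -0.68 -3.564
v 1.825 -0.237 -3.011
v 2.117 -0.875 -2.906
v 2.441 -0.582 -2.943
v 2.261 -0.188 -3.008
v 1.736 -0.662 -2.948
f 2 1 5
f 2 5 3
f 3 5 6
f 3 6 4
f 5 1 7
f 5 7 6
f 6 7 8
f 6 8 4
f 7 1 9
f 7 9 8
f 8 9 10
f 8 10 4
f 9 1 11
f 9 11 10
f 10 11 12
f 10 12 4
f 11 1 13
f 11 13 12
f 12 13 14
f 12 14 4
f 13 1 15
f 13 15 14
f 14 15 16
f 14 16 4
f 15 1 17
f 15 17 16
f 16 17 18
f 16 18 4
f 17 1 19
f 17 19 18
f 18 19 20
f 18 20 4
f 19 1 21
f 19 21 20
f 20 21 22
f 20 22 4
f 21 1 23
f 21 23 22
f 22 23 24
f 22 24 4
f 23 1 25
f 23 25 24
f 24 25 26
f 24 26 4
f 25 1 2
f 25 2 26
f 26 2 3
f 26 3 4
f 28 27 30
f 28 30 29
f 30 27 31
f 30 31 29
f 31 27 32
f 31 32 29
f 32 27 33
f 32 33 29
f 33 27 34
f 33 34 29
f 34 27 35
f 34 35 29
f 35 27 36
f 35 36 29
f 36 27 37
f 36 37 29
f 37 27 28
f 37 28 29
f 39 38 41
f 39 41 40
f 41 38 42
f 41 42 40
f 42 38 43
f 42 43 40
f 43 38 44
f 43 44 40
f 44 38 45
f 44 45 40
f 45 38 46
f 45 46 40
f 46 38 47
f 46 47 40
f 47 38 48
f 47 48 40
f 48 38 49
f 48 49 40
f 49 38 39
f 49 39 40
f 51 50 53
f 51 53 52
f 53 50 54
f 53 54 52
f 54 50 55
f 54 55 52
f 55 50 56
f 55 56 52
f 56 50 57
f 56 57 52
f 57 50 58
f 57 58 52
f 58 50 59
f 58 59 52
f 59 50 51
f 59 51 52
f 60 97 76
f 97 71 100
f 76 100 65
f 97 100 76
f 60 76 72
f 76 65 77
f 72 77 61
f 76 77 72
f 60 72 81
f 72 61 82
f 81 82 67
f 72 82 81
f 60 81 93
f 81 67 96
f 93 96 70
f 81 96 93
f 60 93 97
f 93 70 101
f 97 101 71
f 93 101 97
f 61 77 88
f 77 65 91
f 88 91 69
f 77 91 88
f 65 100 78
f 100 71 99
f 78 99 64
f 100 99 78
f 71 101 98
f 101 70 94
f 98 94 62
f 101 94 98
f 70 96 95
f 96 67 83
f 95 83 66
f 96 83 95
f 67 82 87
f 82 61 84
f 87 84 68
f 82 84 87
f 63 89 75
f 89 69 90
f 75 90 64
f 89 90 75
f 63 75 73
f 75 64 74
f 73 74 62
f 75 74 73
f 63 73 80
f 73 62 79
f 80 79 66
f 73 79 80
f 63 80 85
f 80 66 86
f 85 86 68
f 80 86 85
f 63 85 89
f 85 68 92
f 89 92 69
f 85 92 89
f 64 90 78
f 90 69 91
f 78 91 65
f 90 91 78
f 62 74 98
f 74 64 99
f 98 99 71
f 74 99 98
f 66 79 95
f 79 62 94
f 95 94 70
f 79 94 95
f 68 86 87
f 86 66 83
f 87 83 67
f 86 83 87
f 69 92 88
f 92 68 84
f 88 84 61
f 92 84 88

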